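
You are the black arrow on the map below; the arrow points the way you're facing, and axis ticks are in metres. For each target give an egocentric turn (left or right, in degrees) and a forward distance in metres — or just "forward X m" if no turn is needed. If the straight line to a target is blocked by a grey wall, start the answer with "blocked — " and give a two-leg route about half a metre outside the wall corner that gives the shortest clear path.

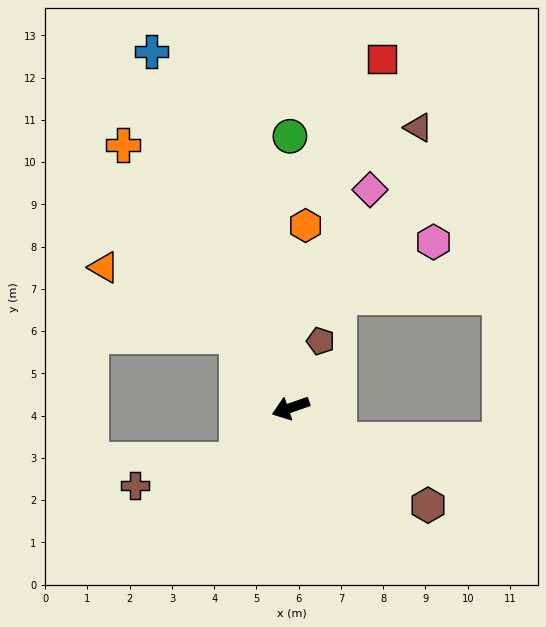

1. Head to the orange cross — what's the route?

turn right 77°, forward 7.4 m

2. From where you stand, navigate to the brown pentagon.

turn right 133°, forward 1.7 m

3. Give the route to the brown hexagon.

turn left 125°, forward 4.0 m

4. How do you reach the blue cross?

turn right 88°, forward 9.1 m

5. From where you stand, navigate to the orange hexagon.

turn right 114°, forward 4.3 m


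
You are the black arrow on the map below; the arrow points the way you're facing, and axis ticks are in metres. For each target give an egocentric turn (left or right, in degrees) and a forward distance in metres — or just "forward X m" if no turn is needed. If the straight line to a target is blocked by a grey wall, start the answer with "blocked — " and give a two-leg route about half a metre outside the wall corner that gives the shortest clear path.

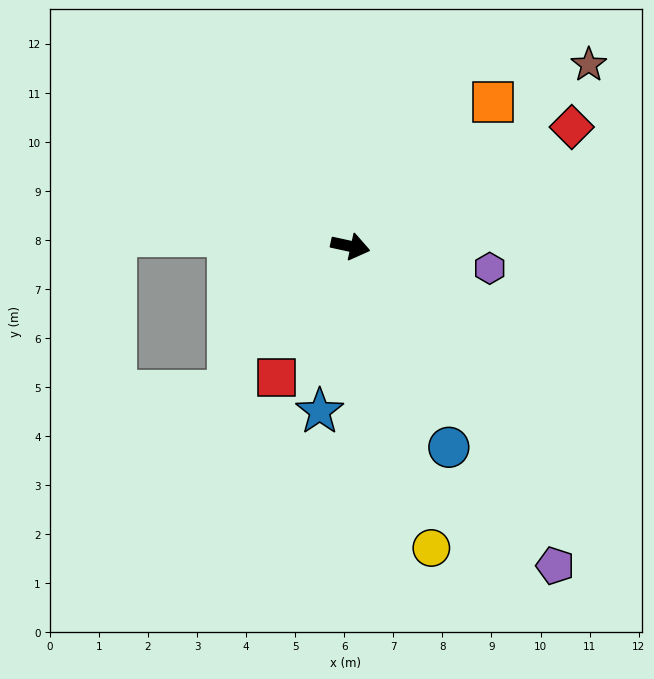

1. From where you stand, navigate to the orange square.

turn left 58°, forward 4.1 m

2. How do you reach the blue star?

turn right 88°, forward 3.4 m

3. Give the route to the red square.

turn right 107°, forward 3.1 m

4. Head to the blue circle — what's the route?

turn right 52°, forward 4.6 m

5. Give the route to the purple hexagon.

turn left 3°, forward 2.9 m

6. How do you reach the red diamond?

turn left 41°, forward 5.1 m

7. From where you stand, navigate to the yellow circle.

turn right 63°, forward 6.4 m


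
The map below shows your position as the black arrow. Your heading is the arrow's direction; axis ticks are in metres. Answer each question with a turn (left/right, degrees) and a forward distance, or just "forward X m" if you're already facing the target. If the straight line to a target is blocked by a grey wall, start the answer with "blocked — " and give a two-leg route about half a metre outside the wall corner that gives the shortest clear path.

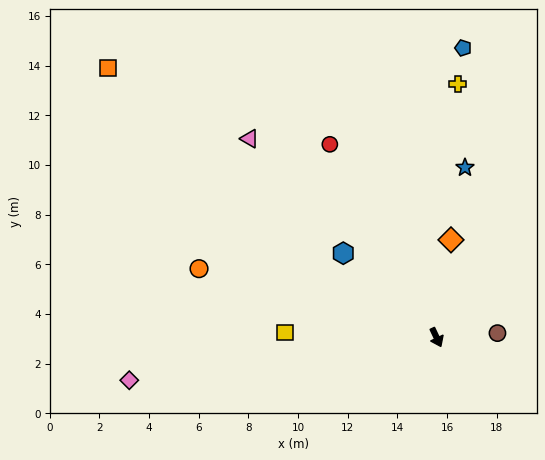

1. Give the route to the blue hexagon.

turn right 157°, forward 5.1 m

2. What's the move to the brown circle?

turn left 69°, forward 2.5 m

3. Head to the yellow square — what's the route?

turn right 117°, forward 6.1 m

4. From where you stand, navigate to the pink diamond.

turn right 107°, forward 12.5 m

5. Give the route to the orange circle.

turn right 131°, forward 10.0 m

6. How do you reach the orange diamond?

turn left 146°, forward 4.0 m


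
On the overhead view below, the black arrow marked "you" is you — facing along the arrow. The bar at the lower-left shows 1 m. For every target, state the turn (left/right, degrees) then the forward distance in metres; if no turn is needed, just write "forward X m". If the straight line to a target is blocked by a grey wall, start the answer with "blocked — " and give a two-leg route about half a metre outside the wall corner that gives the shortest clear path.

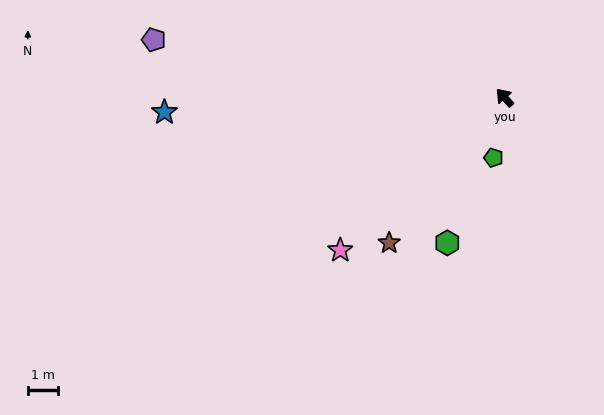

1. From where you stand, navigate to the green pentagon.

turn left 128°, forward 2.0 m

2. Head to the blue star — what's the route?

turn left 51°, forward 11.4 m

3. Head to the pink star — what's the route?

turn left 91°, forward 7.5 m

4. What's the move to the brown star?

turn left 100°, forward 6.2 m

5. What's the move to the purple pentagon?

turn left 39°, forward 11.9 m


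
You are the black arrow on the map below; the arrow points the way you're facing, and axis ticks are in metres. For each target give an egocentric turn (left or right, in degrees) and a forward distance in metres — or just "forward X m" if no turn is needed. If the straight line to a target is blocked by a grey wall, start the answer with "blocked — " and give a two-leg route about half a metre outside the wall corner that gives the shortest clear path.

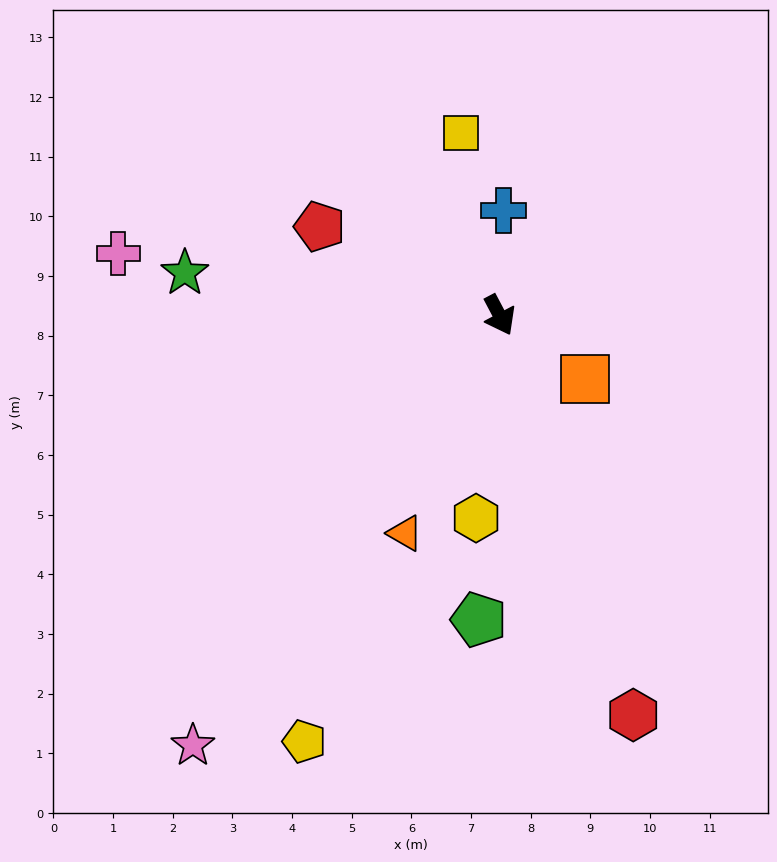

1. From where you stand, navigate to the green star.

turn right 125°, forward 5.3 m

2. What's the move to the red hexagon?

turn right 9°, forward 7.1 m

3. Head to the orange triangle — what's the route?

turn right 51°, forward 4.0 m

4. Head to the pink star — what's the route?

turn right 63°, forward 8.9 m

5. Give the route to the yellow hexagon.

turn right 34°, forward 3.4 m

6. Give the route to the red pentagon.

turn right 144°, forward 3.4 m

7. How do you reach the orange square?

turn left 26°, forward 1.8 m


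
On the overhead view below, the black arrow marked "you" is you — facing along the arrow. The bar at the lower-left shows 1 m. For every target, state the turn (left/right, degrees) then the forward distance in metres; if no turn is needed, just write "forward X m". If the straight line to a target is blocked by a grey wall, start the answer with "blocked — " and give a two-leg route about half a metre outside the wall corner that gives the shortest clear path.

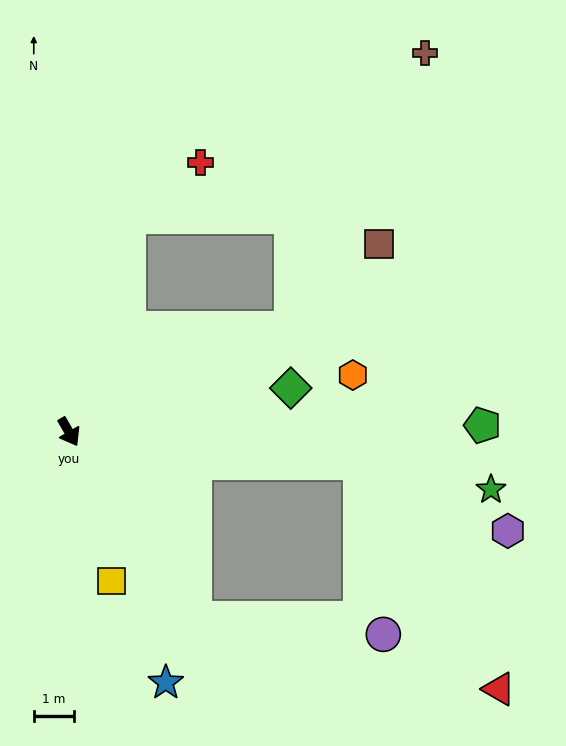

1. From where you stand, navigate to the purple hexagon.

blocked — turn left 54°, forward 7.3 m, then turn right 18°, forward 4.1 m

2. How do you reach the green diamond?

turn left 71°, forward 5.6 m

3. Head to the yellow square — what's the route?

turn right 14°, forward 3.9 m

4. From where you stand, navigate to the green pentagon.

turn left 61°, forward 10.3 m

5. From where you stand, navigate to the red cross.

blocked — turn left 134°, forward 5.6 m, then turn right 36°, forward 2.2 m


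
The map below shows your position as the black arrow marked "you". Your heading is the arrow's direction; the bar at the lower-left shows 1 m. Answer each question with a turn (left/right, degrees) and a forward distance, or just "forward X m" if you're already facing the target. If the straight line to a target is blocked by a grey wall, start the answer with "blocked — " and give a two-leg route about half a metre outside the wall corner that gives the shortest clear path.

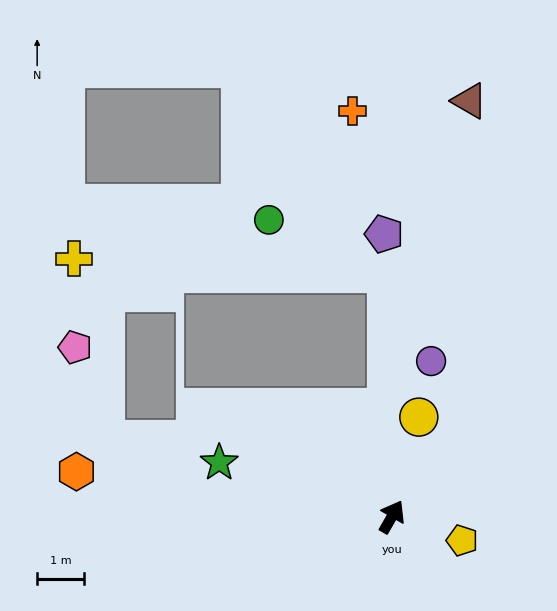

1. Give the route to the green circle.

blocked — turn left 31°, forward 5.2 m, then turn left 65°, forward 2.8 m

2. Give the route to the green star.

turn left 102°, forward 3.9 m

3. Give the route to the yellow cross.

blocked — turn left 31°, forward 5.2 m, then turn left 86°, forward 6.7 m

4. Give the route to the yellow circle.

turn left 15°, forward 2.2 m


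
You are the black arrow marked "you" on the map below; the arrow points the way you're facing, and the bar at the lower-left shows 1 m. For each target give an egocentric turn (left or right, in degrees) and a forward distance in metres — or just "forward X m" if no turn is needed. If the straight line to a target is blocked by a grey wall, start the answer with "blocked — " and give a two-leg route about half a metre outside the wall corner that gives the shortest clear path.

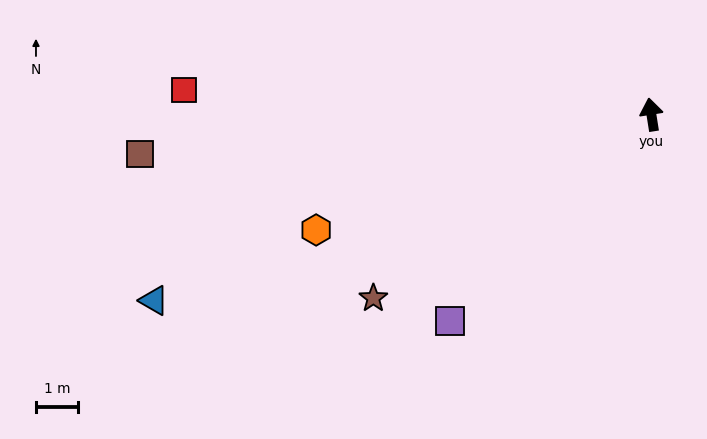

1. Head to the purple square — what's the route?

turn left 127°, forward 6.9 m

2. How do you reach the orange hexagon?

turn left 100°, forward 8.5 m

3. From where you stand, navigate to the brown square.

turn left 85°, forward 12.3 m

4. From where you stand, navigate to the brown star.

turn left 114°, forward 8.0 m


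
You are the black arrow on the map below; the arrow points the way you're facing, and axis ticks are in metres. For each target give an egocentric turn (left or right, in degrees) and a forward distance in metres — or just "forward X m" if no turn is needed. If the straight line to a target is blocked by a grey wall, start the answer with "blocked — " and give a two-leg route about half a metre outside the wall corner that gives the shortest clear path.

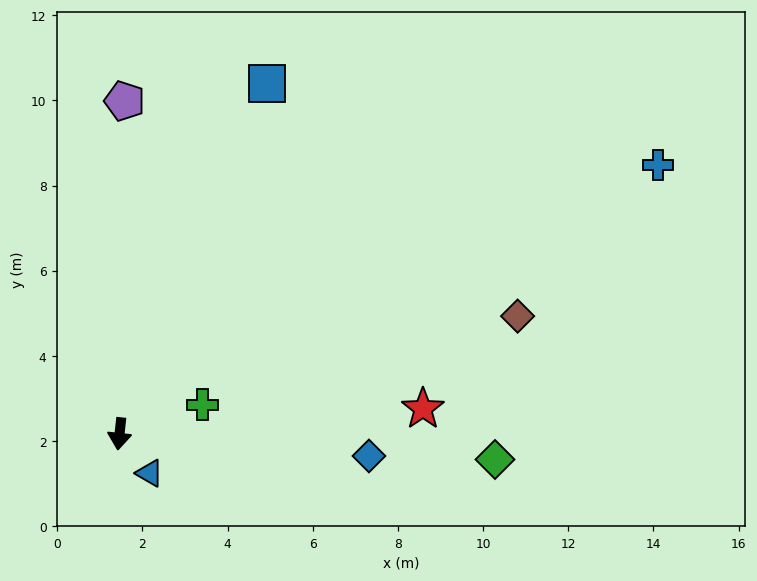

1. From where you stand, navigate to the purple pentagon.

turn right 175°, forward 7.8 m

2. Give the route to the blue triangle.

turn left 44°, forward 1.2 m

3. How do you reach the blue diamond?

turn left 91°, forward 5.9 m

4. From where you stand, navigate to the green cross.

turn left 116°, forward 2.1 m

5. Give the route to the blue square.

turn left 163°, forward 8.9 m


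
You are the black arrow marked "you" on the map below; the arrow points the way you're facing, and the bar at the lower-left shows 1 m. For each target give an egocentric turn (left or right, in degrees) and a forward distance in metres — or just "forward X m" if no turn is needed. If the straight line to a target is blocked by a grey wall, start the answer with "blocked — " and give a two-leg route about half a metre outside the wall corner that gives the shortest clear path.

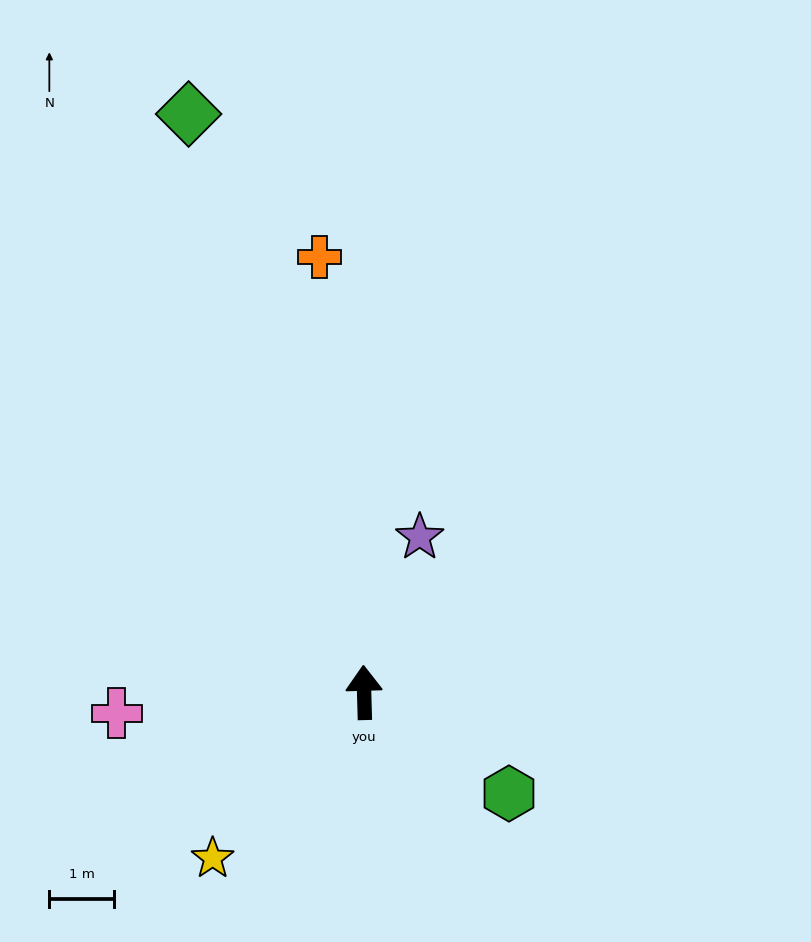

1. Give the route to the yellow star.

turn left 136°, forward 3.5 m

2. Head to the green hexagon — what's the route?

turn right 126°, forward 2.7 m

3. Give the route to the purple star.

turn right 21°, forward 2.6 m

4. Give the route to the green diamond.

turn left 15°, forward 9.4 m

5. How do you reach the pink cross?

turn left 93°, forward 3.9 m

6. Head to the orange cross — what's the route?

turn left 4°, forward 6.8 m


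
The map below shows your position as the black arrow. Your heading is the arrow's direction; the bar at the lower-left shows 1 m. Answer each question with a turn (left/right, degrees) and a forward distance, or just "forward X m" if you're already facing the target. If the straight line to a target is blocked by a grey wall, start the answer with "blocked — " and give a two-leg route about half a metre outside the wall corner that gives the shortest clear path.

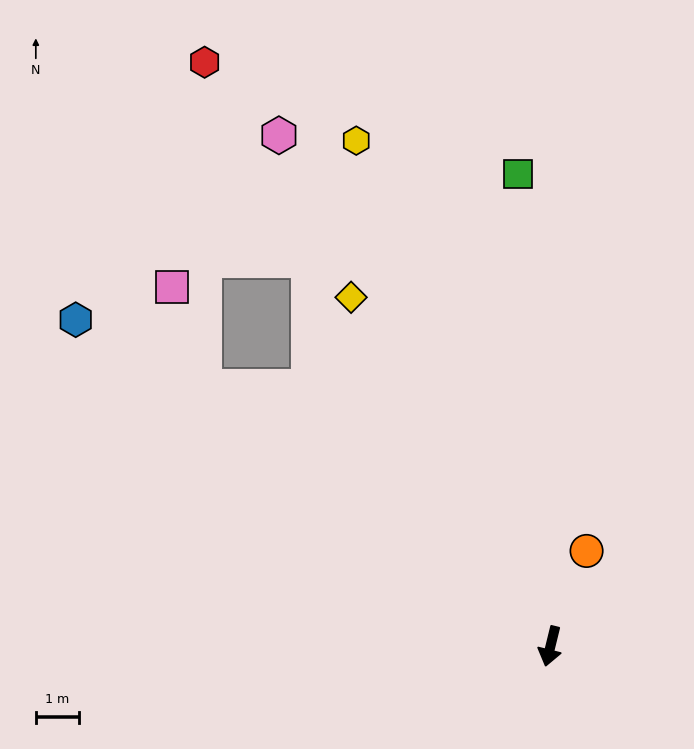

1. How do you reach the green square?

turn right 162°, forward 11.1 m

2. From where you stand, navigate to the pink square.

blocked — turn right 113°, forward 10.1 m, then turn right 36°, forward 2.5 m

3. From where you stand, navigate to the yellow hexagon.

turn right 145°, forward 12.7 m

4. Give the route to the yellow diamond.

turn right 136°, forward 9.4 m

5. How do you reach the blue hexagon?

turn right 111°, forward 13.5 m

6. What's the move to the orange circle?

turn left 173°, forward 2.4 m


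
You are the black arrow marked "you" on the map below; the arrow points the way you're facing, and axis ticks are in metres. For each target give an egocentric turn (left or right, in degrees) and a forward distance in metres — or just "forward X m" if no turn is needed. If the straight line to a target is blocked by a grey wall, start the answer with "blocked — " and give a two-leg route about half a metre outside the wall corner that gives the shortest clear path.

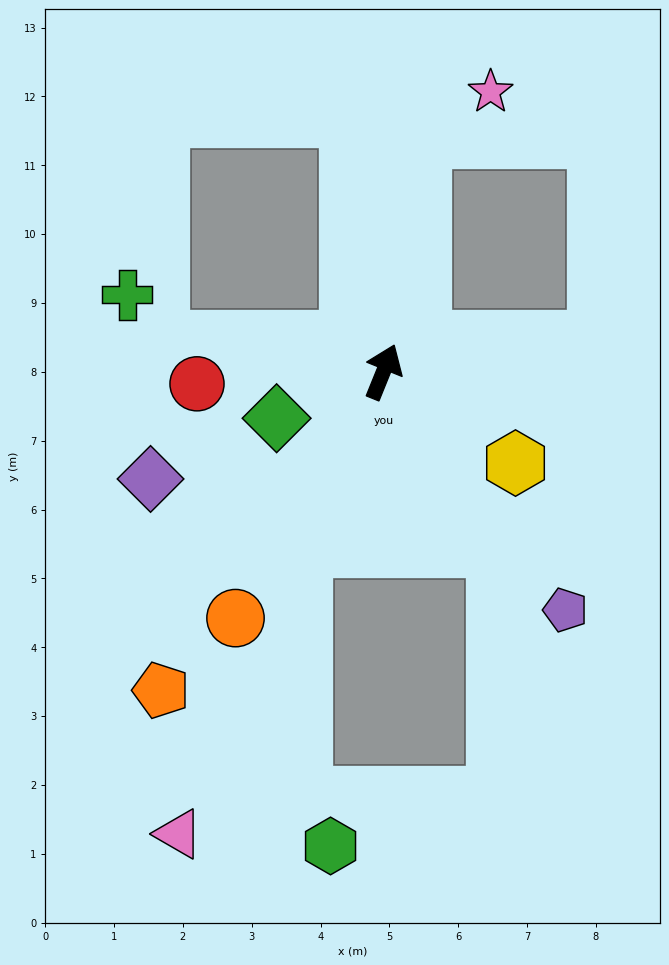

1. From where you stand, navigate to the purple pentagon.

turn right 121°, forward 4.4 m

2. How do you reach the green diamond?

turn left 136°, forward 1.7 m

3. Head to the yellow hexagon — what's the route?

turn right 103°, forward 2.3 m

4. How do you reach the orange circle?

turn left 171°, forward 4.2 m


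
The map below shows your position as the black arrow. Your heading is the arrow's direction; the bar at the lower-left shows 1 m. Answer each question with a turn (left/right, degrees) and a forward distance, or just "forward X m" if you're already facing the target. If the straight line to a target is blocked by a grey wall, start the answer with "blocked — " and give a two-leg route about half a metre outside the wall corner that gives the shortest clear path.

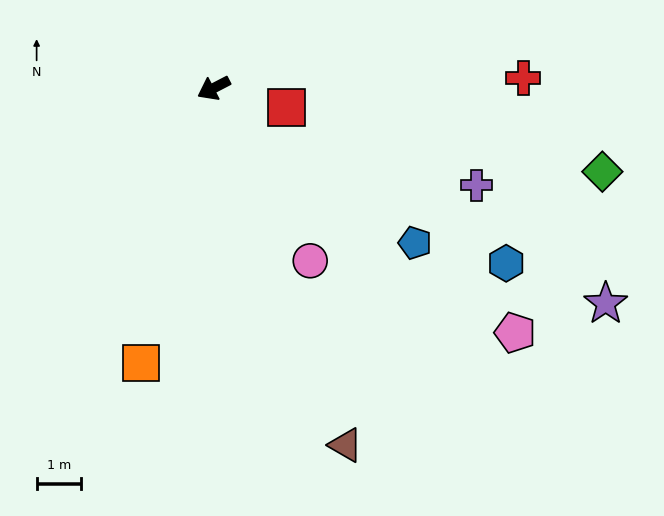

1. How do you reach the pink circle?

turn left 92°, forward 4.5 m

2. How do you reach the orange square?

turn left 48°, forward 6.4 m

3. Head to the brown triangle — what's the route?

turn left 83°, forward 8.6 m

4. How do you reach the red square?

turn left 137°, forward 1.7 m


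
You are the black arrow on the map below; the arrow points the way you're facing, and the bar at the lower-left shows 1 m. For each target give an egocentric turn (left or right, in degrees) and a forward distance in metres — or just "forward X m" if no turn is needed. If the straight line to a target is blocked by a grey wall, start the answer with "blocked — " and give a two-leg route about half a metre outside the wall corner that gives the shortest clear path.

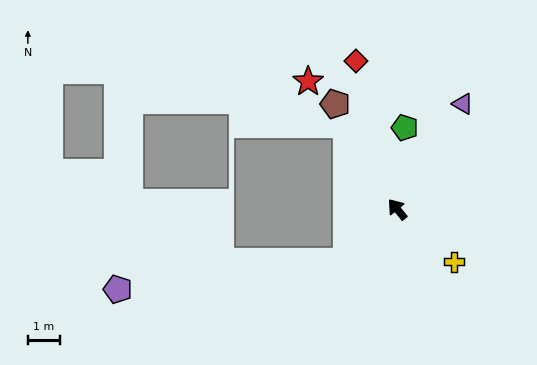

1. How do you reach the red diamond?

turn right 24°, forward 4.8 m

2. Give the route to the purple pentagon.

blocked — turn left 96°, forward 2.3 m, then turn right 38°, forward 7.2 m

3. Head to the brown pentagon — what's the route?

turn right 9°, forward 3.8 m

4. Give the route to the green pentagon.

turn right 45°, forward 2.6 m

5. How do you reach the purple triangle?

turn right 71°, forward 3.9 m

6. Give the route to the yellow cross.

turn right 172°, forward 2.4 m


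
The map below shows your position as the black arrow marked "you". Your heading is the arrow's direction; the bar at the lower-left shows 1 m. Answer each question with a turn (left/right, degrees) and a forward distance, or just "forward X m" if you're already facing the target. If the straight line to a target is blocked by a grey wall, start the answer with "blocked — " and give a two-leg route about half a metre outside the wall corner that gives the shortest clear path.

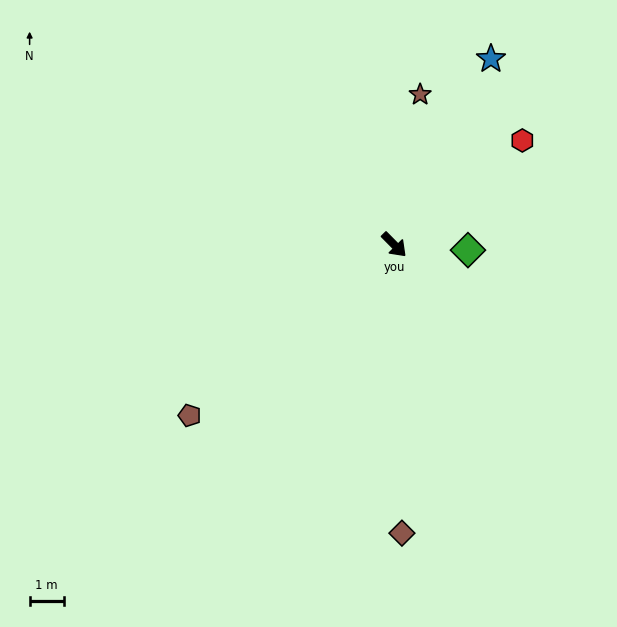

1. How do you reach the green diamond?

turn left 41°, forward 2.2 m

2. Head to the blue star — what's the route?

turn left 108°, forward 6.2 m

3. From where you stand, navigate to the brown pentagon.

turn right 95°, forward 7.8 m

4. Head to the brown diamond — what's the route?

turn right 43°, forward 8.5 m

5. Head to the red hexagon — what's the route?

turn left 84°, forward 4.9 m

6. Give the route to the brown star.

turn left 126°, forward 4.5 m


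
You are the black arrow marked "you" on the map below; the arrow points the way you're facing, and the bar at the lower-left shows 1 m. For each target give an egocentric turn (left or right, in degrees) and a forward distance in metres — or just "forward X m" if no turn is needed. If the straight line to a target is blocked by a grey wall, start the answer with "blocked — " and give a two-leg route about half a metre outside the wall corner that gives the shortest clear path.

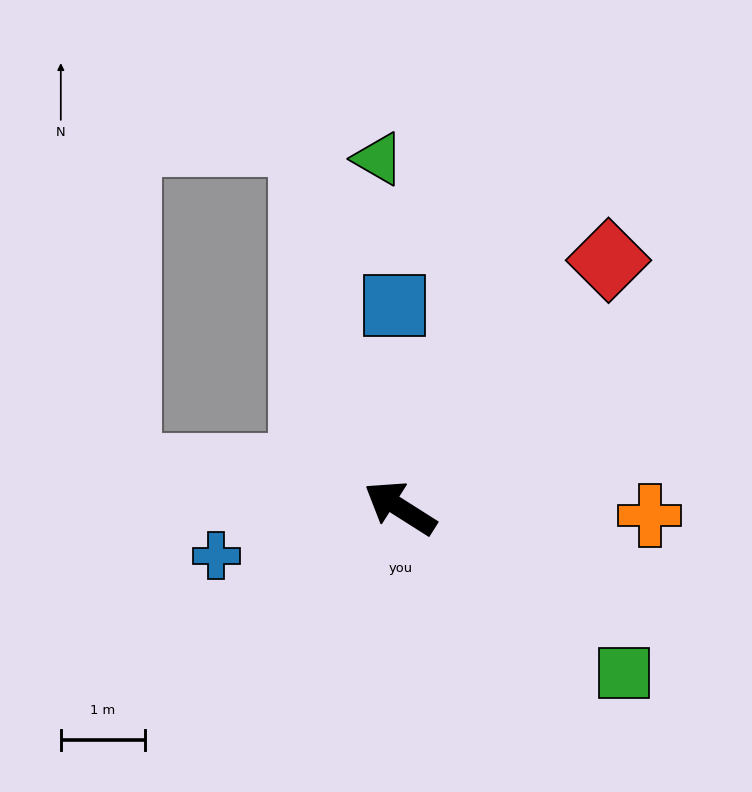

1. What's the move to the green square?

turn left 176°, forward 3.3 m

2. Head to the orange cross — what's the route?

turn right 149°, forward 3.0 m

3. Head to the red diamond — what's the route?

turn right 98°, forward 3.9 m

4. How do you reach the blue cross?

turn left 47°, forward 2.3 m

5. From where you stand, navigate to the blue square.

turn right 56°, forward 2.4 m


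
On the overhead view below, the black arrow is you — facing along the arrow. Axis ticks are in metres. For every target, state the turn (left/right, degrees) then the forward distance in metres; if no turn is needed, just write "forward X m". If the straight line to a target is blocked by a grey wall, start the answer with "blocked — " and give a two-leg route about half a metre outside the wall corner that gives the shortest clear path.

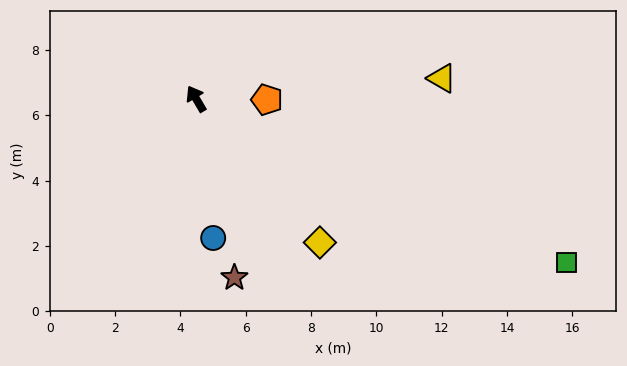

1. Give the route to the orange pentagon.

turn right 121°, forward 2.2 m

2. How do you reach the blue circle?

turn left 156°, forward 4.3 m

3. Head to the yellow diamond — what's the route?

turn right 170°, forward 5.8 m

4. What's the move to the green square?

turn right 144°, forward 12.4 m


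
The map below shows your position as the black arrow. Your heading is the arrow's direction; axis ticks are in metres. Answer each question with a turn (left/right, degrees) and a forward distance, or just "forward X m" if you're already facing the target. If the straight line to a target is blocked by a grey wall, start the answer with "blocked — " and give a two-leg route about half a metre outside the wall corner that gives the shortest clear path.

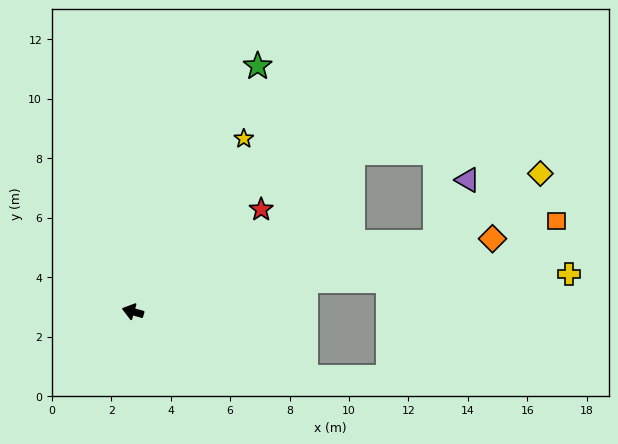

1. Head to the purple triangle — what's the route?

blocked — turn right 151°, forward 10.5 m, then turn left 50°, forward 2.3 m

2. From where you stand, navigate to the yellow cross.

blocked — turn right 154°, forward 5.9 m, then turn right 9°, forward 8.9 m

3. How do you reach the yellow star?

turn right 107°, forward 6.9 m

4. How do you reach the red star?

turn right 126°, forward 5.5 m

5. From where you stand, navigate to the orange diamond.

turn right 153°, forward 12.3 m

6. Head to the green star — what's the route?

turn right 101°, forward 9.3 m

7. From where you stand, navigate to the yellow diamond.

blocked — turn right 151°, forward 10.5 m, then turn left 20°, forward 4.2 m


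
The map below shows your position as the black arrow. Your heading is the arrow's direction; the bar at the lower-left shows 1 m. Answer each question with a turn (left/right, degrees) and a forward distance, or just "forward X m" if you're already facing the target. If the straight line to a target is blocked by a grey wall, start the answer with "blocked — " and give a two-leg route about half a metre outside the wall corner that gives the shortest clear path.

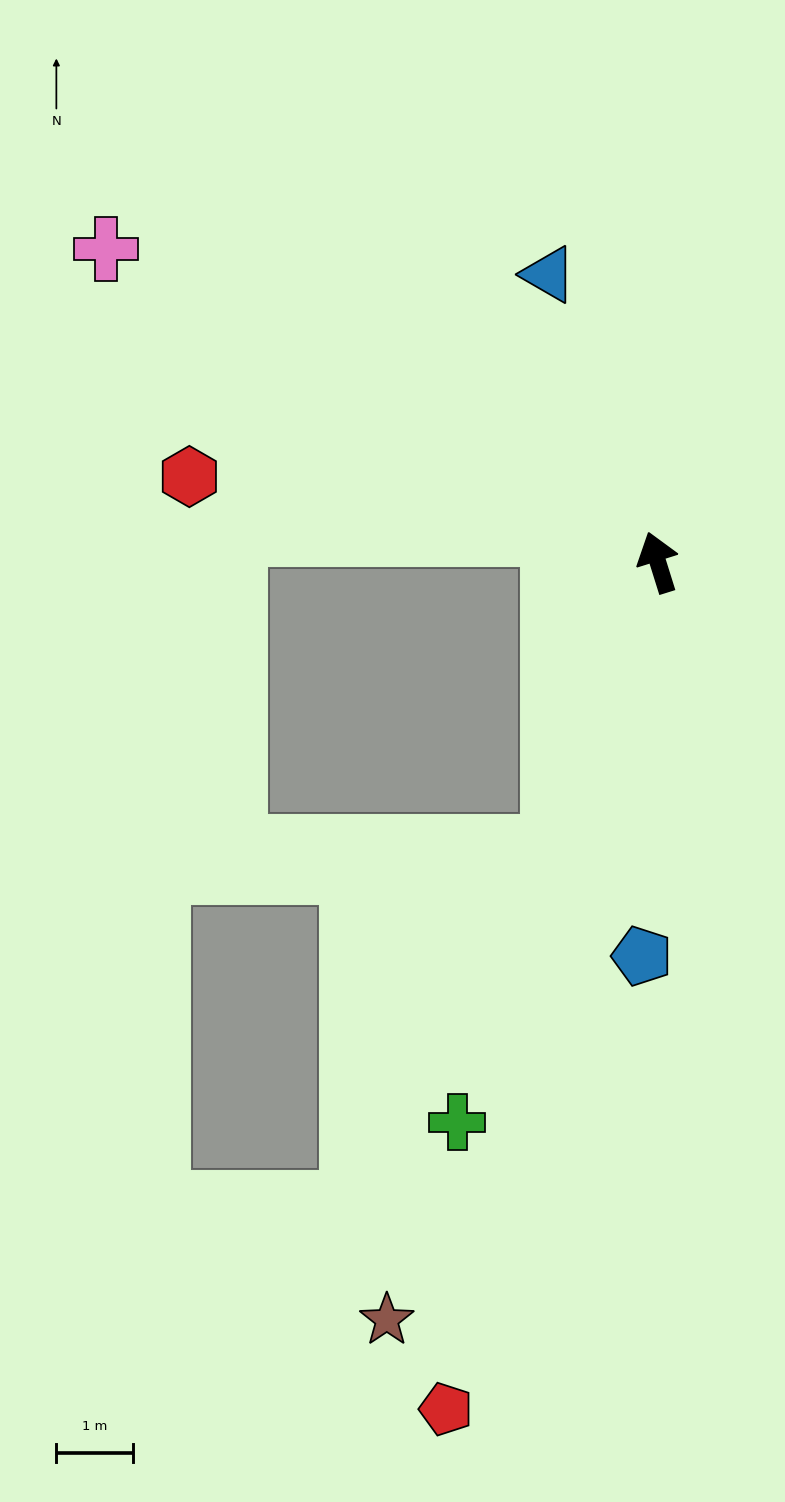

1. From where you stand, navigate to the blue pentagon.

turn left 160°, forward 5.2 m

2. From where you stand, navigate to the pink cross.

turn left 43°, forward 8.3 m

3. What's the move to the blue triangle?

turn left 3°, forward 4.0 m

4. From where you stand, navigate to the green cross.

turn left 143°, forward 7.8 m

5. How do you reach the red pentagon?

turn left 149°, forward 11.4 m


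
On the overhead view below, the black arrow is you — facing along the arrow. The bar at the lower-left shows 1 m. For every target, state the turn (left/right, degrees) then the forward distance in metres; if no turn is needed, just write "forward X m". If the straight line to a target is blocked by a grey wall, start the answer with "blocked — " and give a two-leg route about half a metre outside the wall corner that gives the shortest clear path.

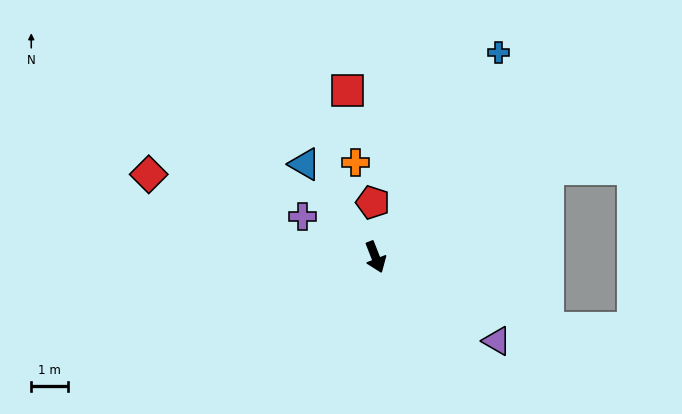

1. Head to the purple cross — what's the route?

turn right 140°, forward 2.3 m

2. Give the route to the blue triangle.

turn right 164°, forward 3.2 m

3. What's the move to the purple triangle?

turn left 34°, forward 4.1 m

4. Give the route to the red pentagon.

turn left 161°, forward 1.5 m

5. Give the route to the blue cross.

turn left 128°, forward 6.6 m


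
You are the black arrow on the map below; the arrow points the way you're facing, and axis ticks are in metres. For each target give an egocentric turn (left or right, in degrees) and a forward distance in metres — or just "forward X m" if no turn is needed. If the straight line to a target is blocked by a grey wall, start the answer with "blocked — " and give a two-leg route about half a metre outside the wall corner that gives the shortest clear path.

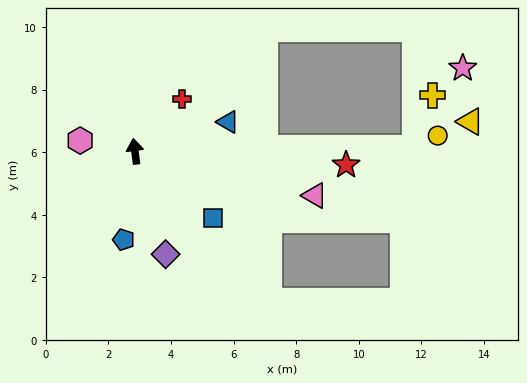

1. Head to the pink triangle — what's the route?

turn right 111°, forward 5.9 m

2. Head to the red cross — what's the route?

turn right 50°, forward 2.3 m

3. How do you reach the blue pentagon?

turn left 165°, forward 2.8 m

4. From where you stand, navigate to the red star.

turn right 101°, forward 6.8 m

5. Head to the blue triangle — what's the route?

turn right 80°, forward 3.1 m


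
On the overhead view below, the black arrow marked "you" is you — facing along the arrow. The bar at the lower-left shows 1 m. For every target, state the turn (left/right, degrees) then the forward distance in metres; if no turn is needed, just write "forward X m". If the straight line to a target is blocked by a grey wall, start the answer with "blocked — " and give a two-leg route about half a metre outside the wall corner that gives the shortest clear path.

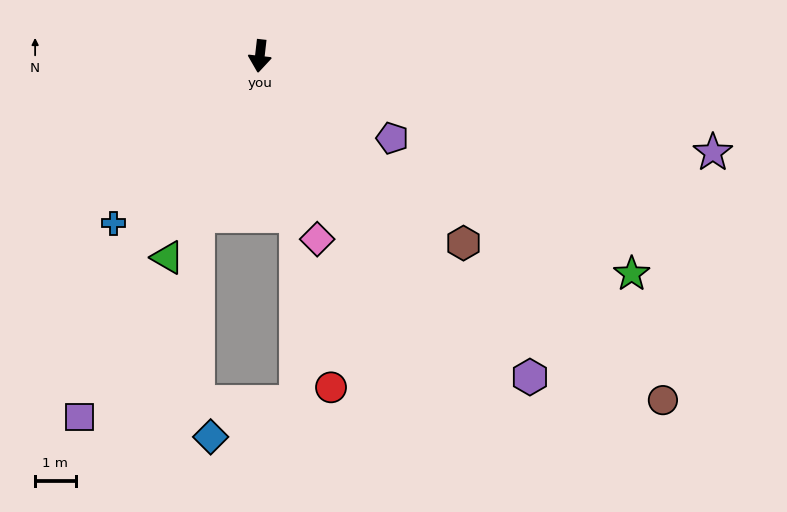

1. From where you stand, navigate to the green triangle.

turn right 18°, forward 5.5 m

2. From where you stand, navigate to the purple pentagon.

turn left 65°, forward 3.8 m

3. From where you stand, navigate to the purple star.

turn left 84°, forward 11.4 m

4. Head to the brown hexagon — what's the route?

turn left 54°, forward 6.8 m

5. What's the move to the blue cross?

turn right 35°, forward 5.5 m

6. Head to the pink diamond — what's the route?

turn left 24°, forward 4.7 m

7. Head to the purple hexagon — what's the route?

turn left 47°, forward 10.3 m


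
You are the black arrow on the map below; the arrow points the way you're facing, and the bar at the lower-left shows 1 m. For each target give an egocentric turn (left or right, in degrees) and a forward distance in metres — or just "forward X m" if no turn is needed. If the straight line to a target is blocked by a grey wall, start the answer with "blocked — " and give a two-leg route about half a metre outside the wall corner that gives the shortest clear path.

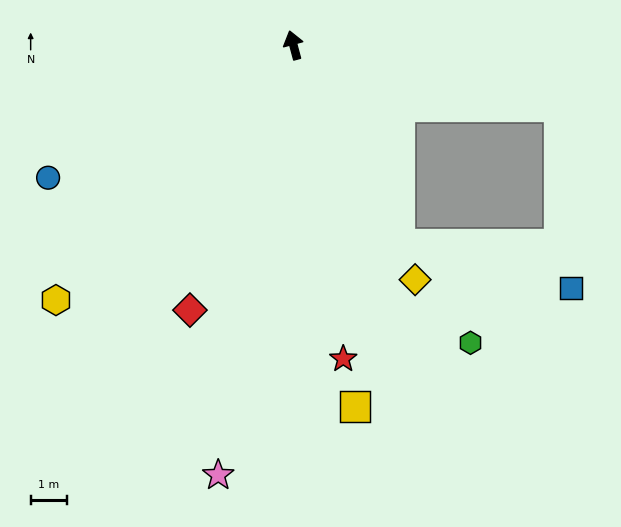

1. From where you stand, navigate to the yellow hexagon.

turn left 122°, forward 9.6 m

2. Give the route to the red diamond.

turn left 144°, forward 7.8 m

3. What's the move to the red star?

turn left 174°, forward 8.7 m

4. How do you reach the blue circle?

turn left 103°, forward 7.7 m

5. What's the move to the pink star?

turn left 155°, forward 12.0 m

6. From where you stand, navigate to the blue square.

blocked — turn right 167°, forward 6.2 m, then turn left 48°, forward 4.9 m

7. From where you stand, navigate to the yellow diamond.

turn right 168°, forward 7.3 m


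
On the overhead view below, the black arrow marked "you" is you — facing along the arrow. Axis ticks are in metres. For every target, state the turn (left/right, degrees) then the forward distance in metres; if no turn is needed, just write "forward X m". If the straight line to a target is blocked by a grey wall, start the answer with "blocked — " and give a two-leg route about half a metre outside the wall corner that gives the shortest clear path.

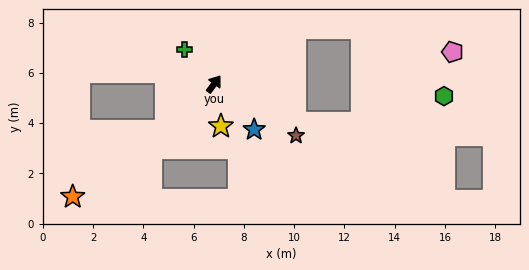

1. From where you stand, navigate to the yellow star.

turn right 135°, forward 1.7 m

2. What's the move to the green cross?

turn left 77°, forward 1.8 m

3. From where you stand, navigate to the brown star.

turn right 86°, forward 3.9 m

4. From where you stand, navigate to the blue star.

turn right 102°, forward 2.4 m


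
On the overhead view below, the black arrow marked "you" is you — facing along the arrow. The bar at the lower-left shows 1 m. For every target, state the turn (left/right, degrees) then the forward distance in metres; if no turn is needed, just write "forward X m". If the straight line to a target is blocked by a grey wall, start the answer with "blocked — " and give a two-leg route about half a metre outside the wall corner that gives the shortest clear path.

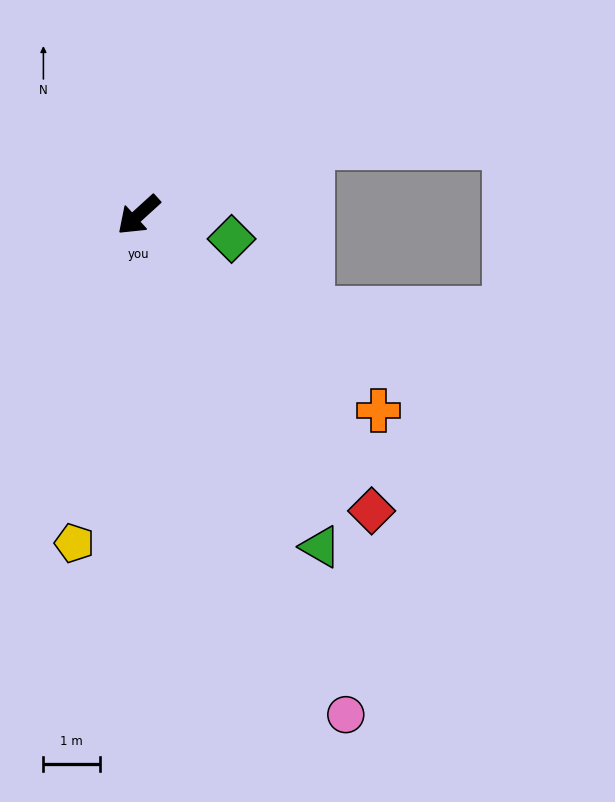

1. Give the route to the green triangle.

turn left 76°, forward 6.7 m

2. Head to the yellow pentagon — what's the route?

turn left 37°, forward 5.9 m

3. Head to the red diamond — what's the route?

turn left 86°, forward 6.7 m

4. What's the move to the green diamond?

turn left 123°, forward 1.7 m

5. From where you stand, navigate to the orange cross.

turn left 99°, forward 5.5 m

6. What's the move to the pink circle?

turn left 70°, forward 9.6 m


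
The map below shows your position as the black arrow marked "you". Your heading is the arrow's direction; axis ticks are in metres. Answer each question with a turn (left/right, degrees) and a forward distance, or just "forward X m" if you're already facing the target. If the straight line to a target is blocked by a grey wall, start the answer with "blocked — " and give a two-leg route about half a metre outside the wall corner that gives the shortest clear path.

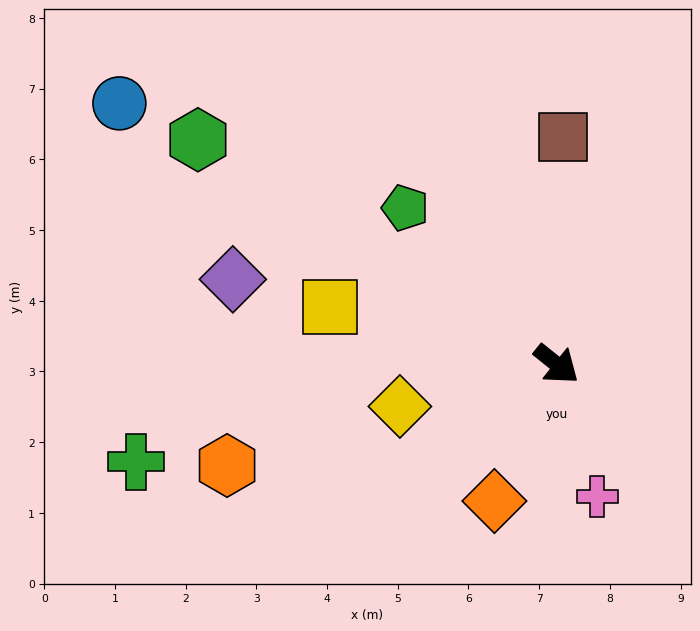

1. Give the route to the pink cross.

turn right 34°, forward 2.0 m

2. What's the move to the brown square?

turn left 127°, forward 3.2 m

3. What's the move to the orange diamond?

turn right 76°, forward 2.1 m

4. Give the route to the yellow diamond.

turn right 126°, forward 2.3 m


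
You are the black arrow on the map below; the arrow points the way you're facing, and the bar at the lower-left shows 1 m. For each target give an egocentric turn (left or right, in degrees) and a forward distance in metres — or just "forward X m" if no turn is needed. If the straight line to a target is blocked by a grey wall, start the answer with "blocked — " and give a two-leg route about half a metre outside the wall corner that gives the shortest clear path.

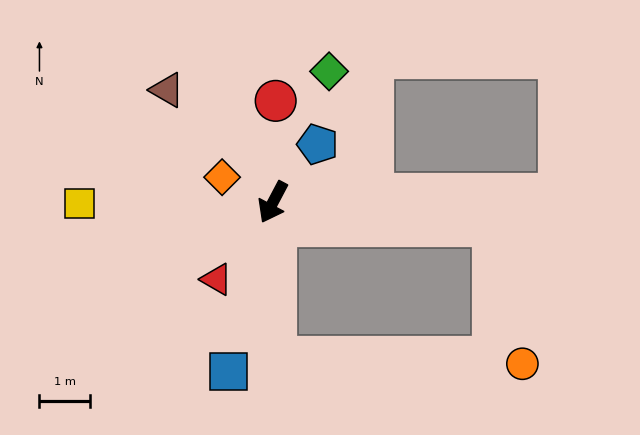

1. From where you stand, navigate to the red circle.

turn right 154°, forward 2.0 m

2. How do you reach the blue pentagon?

turn left 170°, forward 1.4 m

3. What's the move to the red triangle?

turn right 8°, forward 1.9 m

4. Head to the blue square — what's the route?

turn left 13°, forward 3.5 m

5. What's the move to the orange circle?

blocked — turn left 112°, forward 4.4 m, then turn right 72°, forward 2.8 m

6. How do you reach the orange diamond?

turn right 88°, forward 1.1 m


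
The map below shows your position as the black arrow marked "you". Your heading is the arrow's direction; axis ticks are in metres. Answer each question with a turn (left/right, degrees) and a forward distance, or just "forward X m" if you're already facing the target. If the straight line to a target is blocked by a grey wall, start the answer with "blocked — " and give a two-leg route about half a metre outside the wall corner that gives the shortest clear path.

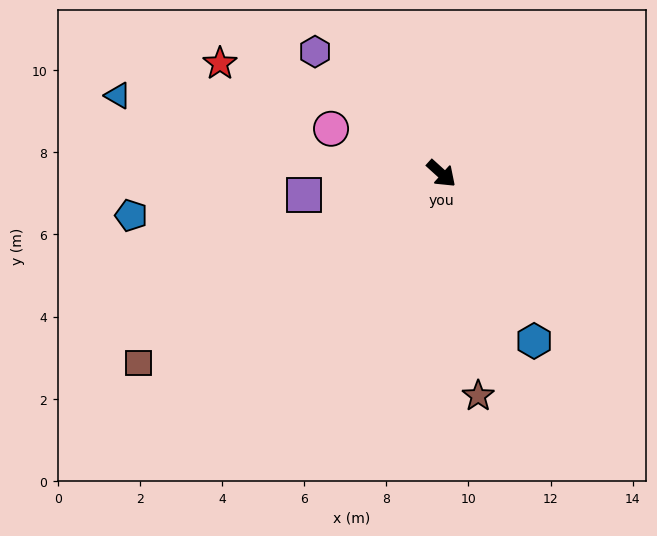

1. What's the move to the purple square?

turn right 129°, forward 3.4 m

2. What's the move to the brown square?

turn right 106°, forward 8.7 m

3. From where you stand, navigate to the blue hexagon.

turn right 19°, forward 4.7 m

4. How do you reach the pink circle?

turn right 160°, forward 2.9 m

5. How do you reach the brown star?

turn right 38°, forward 5.5 m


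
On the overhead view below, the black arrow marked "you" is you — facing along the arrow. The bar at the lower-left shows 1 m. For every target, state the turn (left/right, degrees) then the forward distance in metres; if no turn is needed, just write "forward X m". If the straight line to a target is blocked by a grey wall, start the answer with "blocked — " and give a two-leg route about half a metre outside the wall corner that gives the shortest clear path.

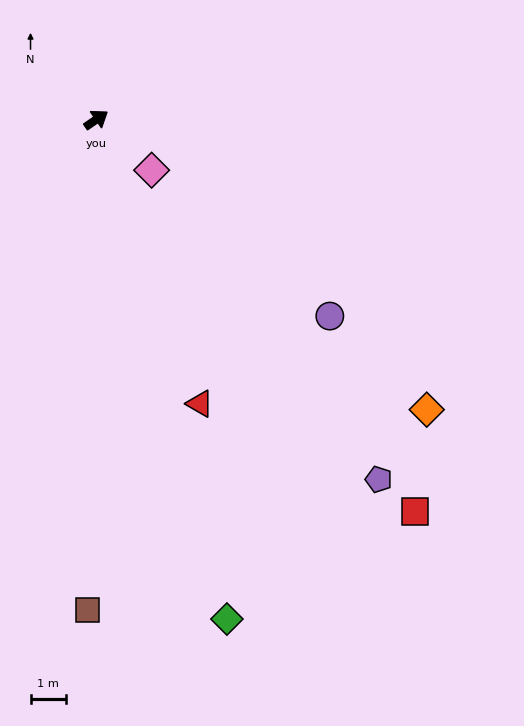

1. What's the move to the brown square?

turn right 126°, forward 13.8 m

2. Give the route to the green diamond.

turn right 110°, forward 14.5 m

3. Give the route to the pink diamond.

turn right 77°, forward 2.1 m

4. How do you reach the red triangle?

turn right 105°, forward 8.5 m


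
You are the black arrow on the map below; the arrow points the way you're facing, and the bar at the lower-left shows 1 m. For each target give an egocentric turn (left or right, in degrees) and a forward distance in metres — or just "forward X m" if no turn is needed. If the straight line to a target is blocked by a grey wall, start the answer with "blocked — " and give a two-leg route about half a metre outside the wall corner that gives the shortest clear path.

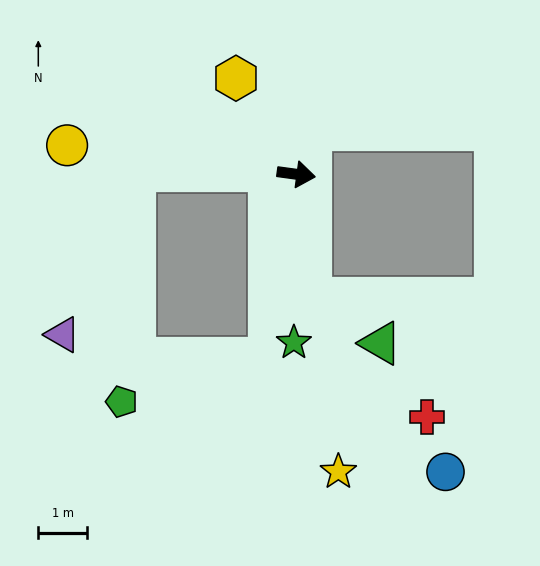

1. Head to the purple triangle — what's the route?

blocked — turn right 173°, forward 3.3 m, then turn left 67°, forward 3.7 m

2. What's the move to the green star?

turn right 83°, forward 3.5 m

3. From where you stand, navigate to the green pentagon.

blocked — turn right 173°, forward 3.3 m, then turn left 87°, forward 4.8 m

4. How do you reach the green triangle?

blocked — turn right 75°, forward 2.6 m, then turn left 50°, forward 1.7 m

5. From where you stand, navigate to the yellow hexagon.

turn left 130°, forward 2.3 m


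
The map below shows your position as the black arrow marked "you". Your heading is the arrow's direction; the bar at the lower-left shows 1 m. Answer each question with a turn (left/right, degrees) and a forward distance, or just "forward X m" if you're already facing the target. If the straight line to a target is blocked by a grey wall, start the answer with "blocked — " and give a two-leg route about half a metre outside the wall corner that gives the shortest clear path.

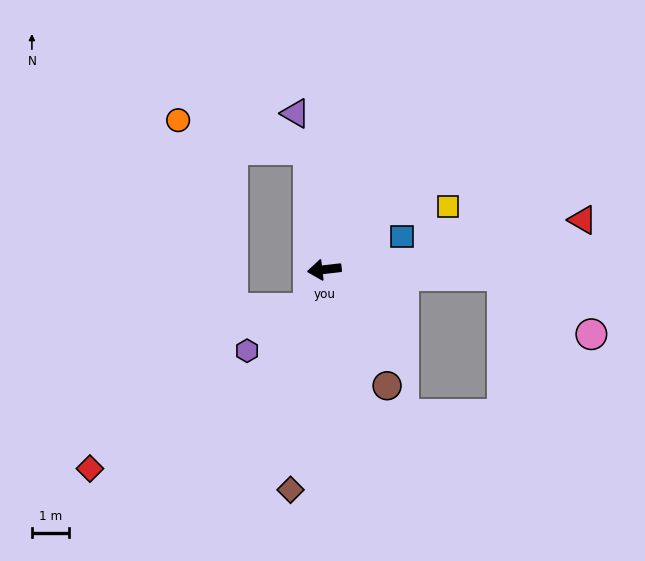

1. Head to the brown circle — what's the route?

turn left 112°, forward 3.6 m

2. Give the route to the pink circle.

blocked — turn left 171°, forward 4.8 m, then turn right 31°, forward 2.9 m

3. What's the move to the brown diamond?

turn left 75°, forward 6.0 m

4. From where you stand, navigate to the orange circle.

blocked — turn right 89°, forward 3.3 m, then turn left 70°, forward 3.6 m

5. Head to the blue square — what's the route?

turn right 164°, forward 2.3 m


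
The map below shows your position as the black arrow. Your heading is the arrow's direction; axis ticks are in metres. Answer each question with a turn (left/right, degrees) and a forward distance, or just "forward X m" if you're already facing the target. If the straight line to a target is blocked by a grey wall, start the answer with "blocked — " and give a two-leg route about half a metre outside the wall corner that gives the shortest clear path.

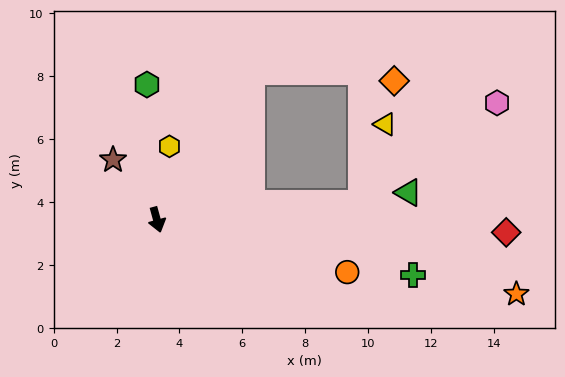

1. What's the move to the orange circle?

turn left 59°, forward 6.3 m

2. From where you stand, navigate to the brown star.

turn right 159°, forward 2.4 m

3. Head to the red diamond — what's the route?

turn left 73°, forward 11.1 m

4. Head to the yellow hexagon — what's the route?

turn left 155°, forward 2.4 m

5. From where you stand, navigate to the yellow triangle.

blocked — turn left 79°, forward 6.5 m, then turn left 69°, forward 2.6 m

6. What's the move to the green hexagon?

turn left 169°, forward 4.3 m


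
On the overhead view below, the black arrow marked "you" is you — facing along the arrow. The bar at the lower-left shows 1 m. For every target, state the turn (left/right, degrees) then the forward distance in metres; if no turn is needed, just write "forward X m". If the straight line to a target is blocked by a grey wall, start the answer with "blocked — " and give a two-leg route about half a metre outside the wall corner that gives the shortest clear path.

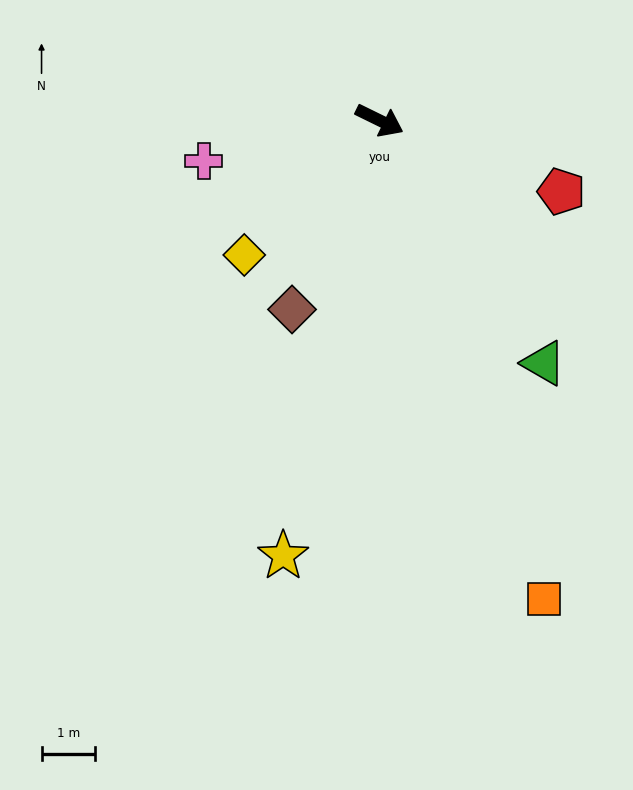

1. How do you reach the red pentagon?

turn left 5°, forward 3.7 m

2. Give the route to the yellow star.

turn right 76°, forward 8.4 m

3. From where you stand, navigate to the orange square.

turn right 45°, forward 9.5 m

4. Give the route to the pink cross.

turn right 141°, forward 3.4 m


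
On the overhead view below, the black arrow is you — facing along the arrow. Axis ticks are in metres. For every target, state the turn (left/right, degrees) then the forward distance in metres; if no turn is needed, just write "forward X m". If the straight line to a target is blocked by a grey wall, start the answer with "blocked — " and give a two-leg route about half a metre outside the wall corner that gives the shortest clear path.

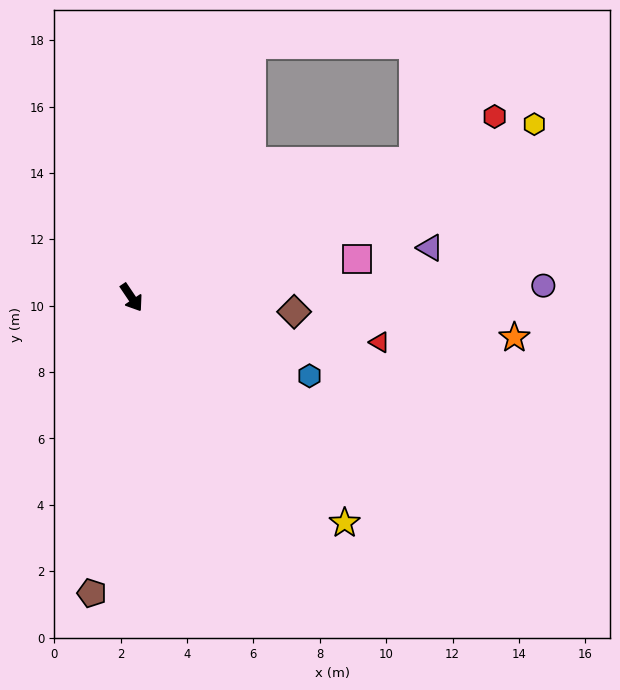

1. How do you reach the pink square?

turn left 66°, forward 6.9 m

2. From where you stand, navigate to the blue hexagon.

turn left 32°, forward 5.9 m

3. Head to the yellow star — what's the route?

turn left 9°, forward 9.3 m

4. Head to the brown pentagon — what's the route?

turn right 42°, forward 9.0 m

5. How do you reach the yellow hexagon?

turn left 79°, forward 13.2 m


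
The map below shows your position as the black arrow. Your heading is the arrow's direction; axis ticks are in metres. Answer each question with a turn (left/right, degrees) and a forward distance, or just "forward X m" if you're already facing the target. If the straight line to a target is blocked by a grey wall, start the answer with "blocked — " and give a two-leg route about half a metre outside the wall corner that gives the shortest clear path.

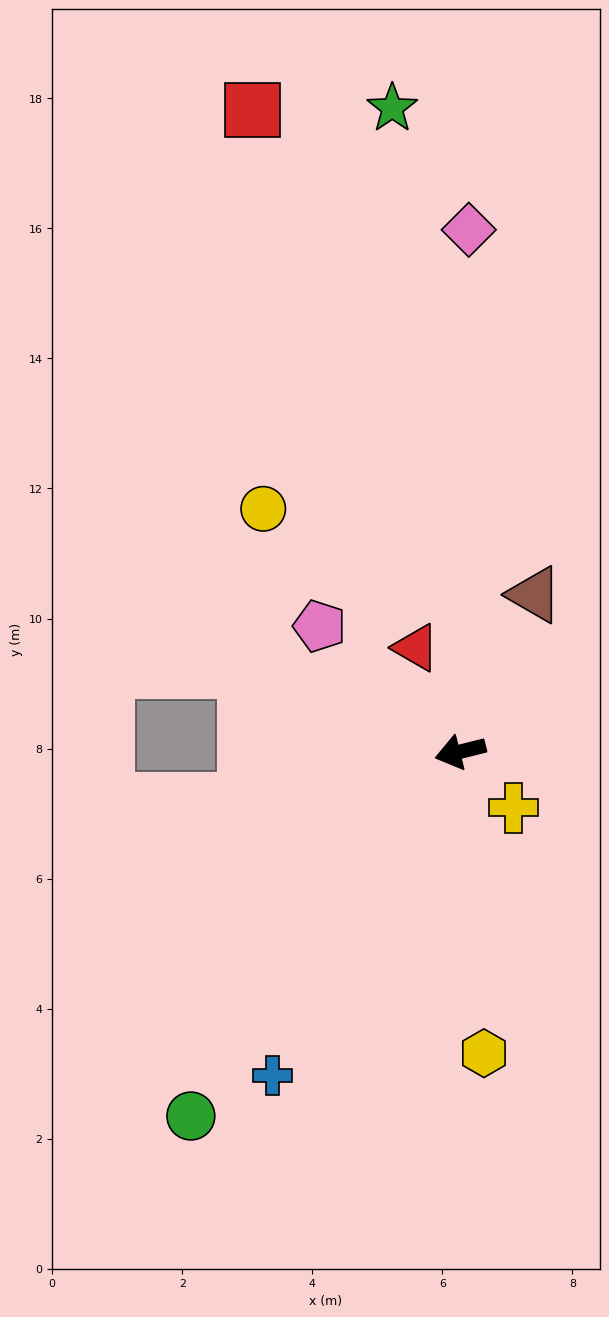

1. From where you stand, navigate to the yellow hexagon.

turn left 80°, forward 4.7 m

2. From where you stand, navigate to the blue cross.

turn left 46°, forward 5.8 m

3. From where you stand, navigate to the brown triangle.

turn right 129°, forward 2.7 m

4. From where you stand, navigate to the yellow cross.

turn left 119°, forward 1.2 m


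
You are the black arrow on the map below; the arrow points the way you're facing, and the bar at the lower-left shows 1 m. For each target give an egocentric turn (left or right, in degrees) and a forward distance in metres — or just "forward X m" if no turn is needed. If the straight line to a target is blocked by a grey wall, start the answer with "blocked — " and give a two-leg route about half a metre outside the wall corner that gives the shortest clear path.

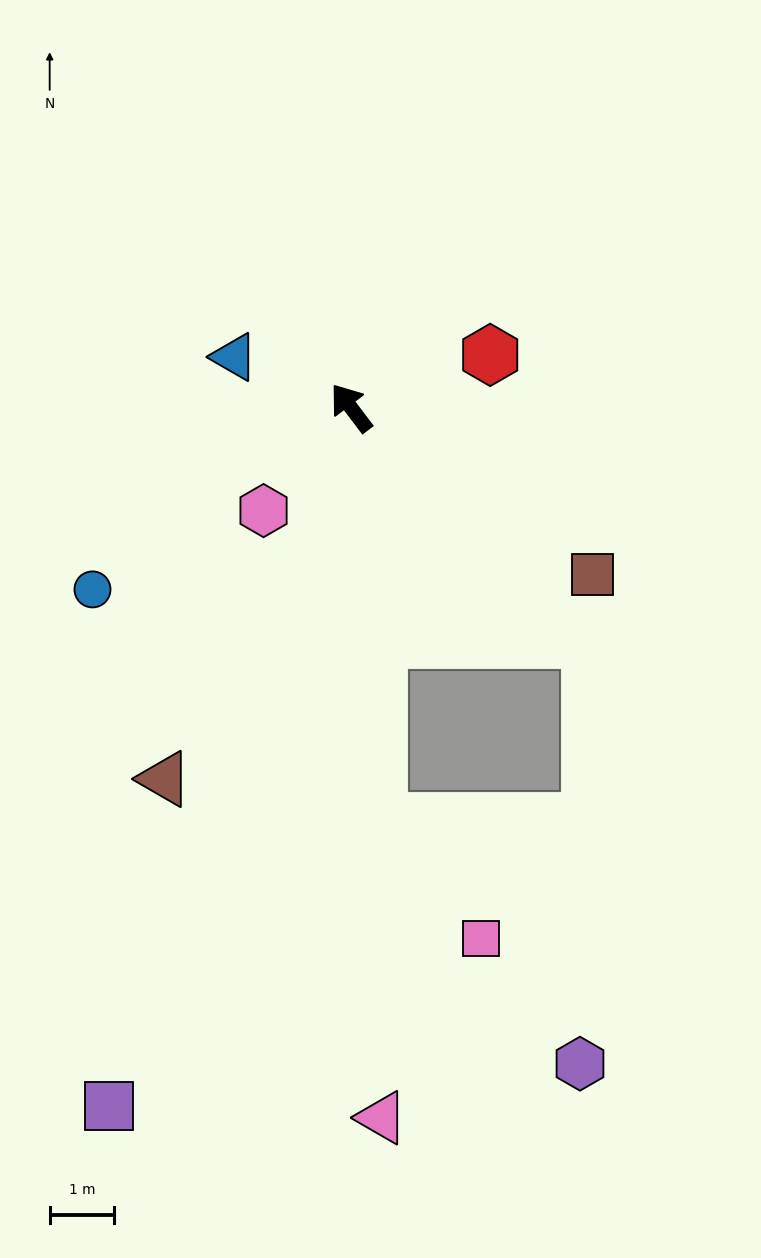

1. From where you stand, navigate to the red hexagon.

turn right 106°, forward 2.3 m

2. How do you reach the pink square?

blocked — turn left 147°, forward 6.4 m, then turn left 36°, forward 2.4 m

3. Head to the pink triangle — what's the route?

turn left 145°, forward 11.0 m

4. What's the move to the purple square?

turn left 124°, forward 11.5 m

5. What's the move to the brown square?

turn right 162°, forward 4.6 m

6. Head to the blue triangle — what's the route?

turn left 29°, forward 2.0 m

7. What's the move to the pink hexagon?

turn left 102°, forward 2.1 m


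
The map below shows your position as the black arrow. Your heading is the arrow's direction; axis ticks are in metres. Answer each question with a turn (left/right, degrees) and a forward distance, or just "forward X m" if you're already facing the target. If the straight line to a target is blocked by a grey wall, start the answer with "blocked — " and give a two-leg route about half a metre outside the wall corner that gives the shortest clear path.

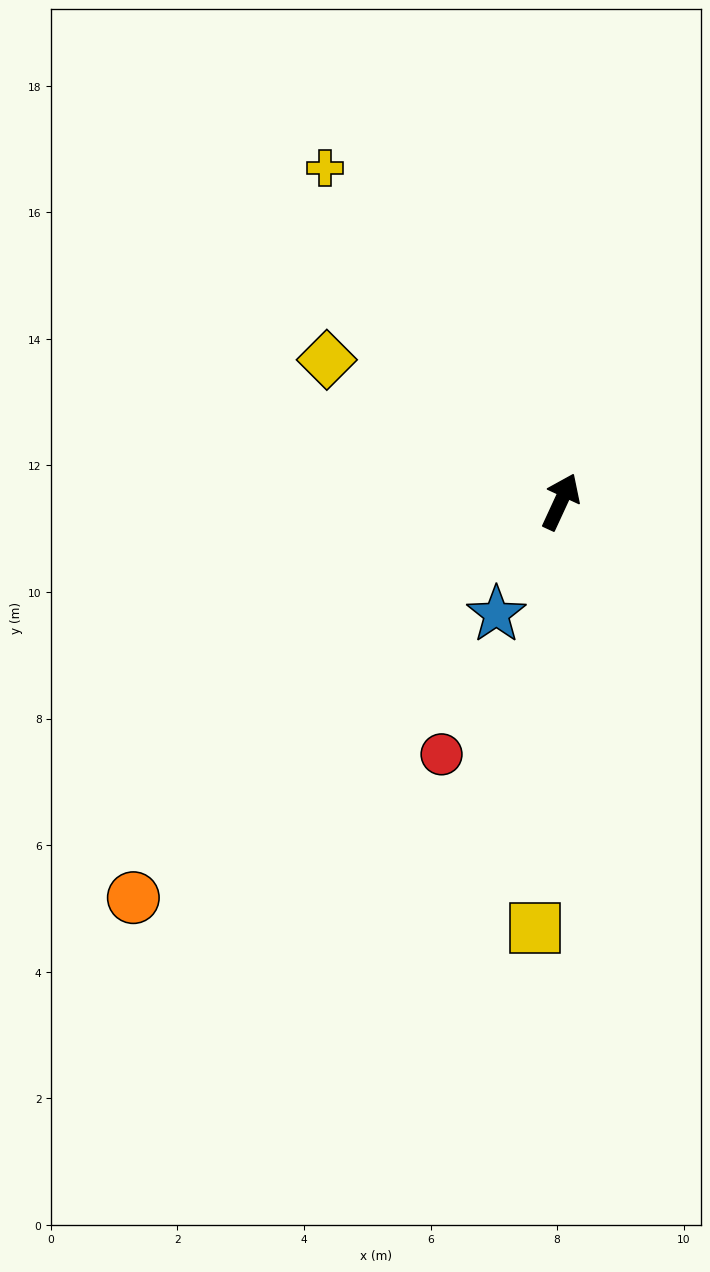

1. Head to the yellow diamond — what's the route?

turn left 84°, forward 4.3 m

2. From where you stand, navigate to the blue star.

turn left 175°, forward 2.1 m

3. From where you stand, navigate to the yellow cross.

turn left 60°, forward 6.5 m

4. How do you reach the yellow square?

turn right 159°, forward 6.7 m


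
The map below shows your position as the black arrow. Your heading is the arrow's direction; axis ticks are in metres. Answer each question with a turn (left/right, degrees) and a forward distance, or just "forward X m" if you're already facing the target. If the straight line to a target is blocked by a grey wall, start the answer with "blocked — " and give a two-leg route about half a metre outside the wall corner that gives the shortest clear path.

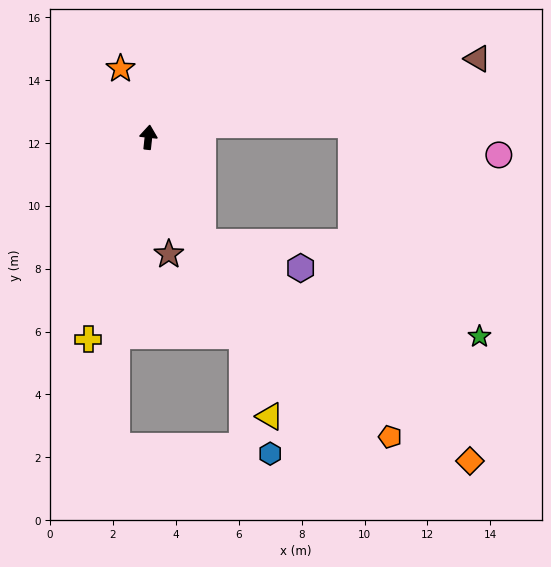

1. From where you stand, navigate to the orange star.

turn left 28°, forward 2.4 m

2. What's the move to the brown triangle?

turn right 70°, forward 10.8 m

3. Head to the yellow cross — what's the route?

turn left 170°, forward 6.7 m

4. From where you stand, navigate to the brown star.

turn right 164°, forward 3.8 m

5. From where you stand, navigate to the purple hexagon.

blocked — turn right 147°, forward 3.7 m, then turn left 48°, forward 3.2 m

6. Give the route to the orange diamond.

blocked — turn right 147°, forward 3.7 m, then turn left 24°, forward 11.0 m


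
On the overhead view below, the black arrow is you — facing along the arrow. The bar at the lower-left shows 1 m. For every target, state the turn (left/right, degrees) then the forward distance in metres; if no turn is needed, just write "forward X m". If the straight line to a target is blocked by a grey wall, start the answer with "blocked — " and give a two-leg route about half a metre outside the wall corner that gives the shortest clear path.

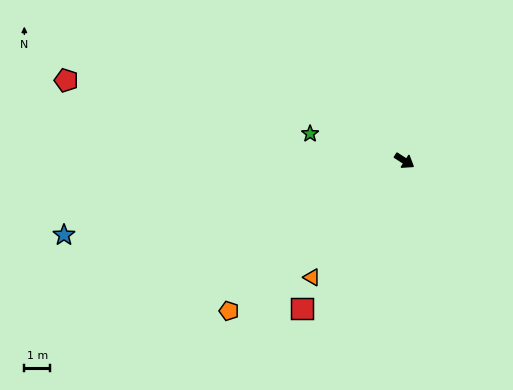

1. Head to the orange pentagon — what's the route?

turn right 107°, forward 8.9 m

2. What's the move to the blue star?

turn right 135°, forward 13.5 m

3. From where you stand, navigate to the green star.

turn right 163°, forward 3.8 m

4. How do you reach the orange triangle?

turn right 96°, forward 5.8 m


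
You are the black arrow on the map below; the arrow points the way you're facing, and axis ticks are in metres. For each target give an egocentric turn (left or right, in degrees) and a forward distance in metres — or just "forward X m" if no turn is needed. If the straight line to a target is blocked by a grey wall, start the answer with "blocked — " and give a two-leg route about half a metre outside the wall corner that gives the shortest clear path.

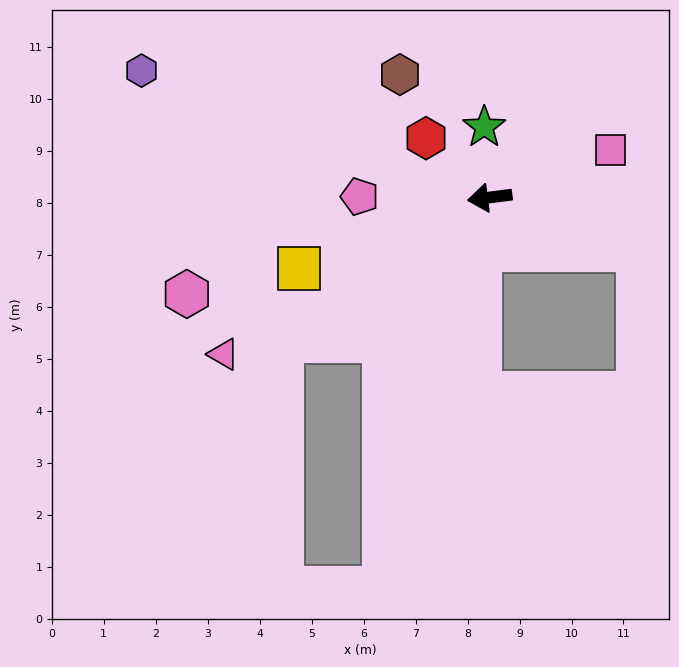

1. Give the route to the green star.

turn right 93°, forward 1.4 m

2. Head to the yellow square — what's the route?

turn left 13°, forward 3.9 m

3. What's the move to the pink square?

turn right 166°, forward 2.5 m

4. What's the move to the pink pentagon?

turn right 8°, forward 2.5 m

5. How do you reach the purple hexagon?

turn right 27°, forward 7.1 m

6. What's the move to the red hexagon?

turn right 50°, forward 1.7 m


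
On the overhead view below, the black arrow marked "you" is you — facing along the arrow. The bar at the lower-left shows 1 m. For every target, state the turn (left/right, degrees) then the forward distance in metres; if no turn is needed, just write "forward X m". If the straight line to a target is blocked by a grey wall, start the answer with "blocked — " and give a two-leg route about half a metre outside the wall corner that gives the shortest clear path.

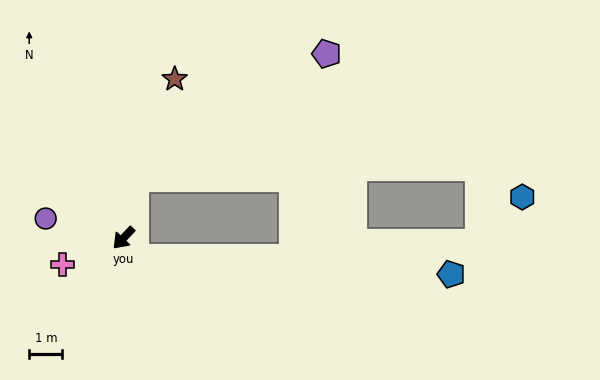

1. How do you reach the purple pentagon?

blocked — turn right 147°, forward 1.8 m, then turn right 47°, forward 6.9 m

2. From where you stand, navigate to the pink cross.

turn right 23°, forward 2.0 m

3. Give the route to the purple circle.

turn right 61°, forward 2.4 m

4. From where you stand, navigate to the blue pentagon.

blocked — turn left 72°, forward 0.7 m, then turn left 59°, forward 9.5 m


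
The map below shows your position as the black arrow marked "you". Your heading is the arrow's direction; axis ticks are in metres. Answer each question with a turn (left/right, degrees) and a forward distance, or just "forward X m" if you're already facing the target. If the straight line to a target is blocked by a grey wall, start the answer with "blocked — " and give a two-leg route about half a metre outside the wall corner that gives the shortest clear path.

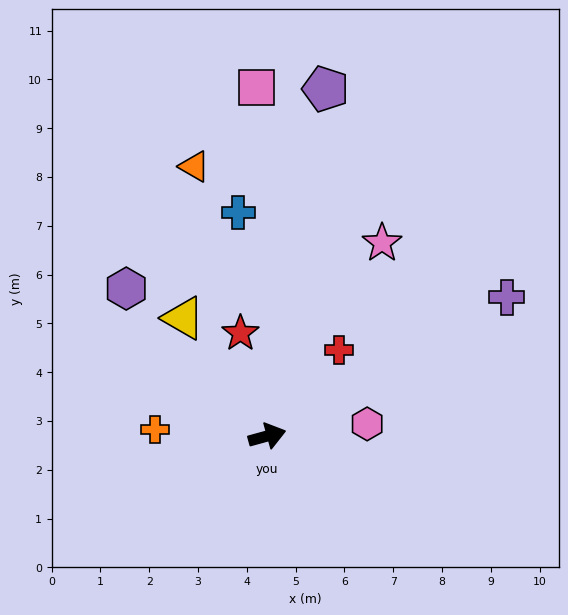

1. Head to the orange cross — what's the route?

turn left 161°, forward 2.3 m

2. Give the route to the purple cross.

turn left 15°, forward 5.7 m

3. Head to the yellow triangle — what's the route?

turn left 110°, forward 3.0 m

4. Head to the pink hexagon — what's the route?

turn right 9°, forward 2.1 m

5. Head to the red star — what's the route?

turn left 89°, forward 2.2 m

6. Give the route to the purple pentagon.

turn left 65°, forward 7.2 m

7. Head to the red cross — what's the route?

turn left 35°, forward 2.3 m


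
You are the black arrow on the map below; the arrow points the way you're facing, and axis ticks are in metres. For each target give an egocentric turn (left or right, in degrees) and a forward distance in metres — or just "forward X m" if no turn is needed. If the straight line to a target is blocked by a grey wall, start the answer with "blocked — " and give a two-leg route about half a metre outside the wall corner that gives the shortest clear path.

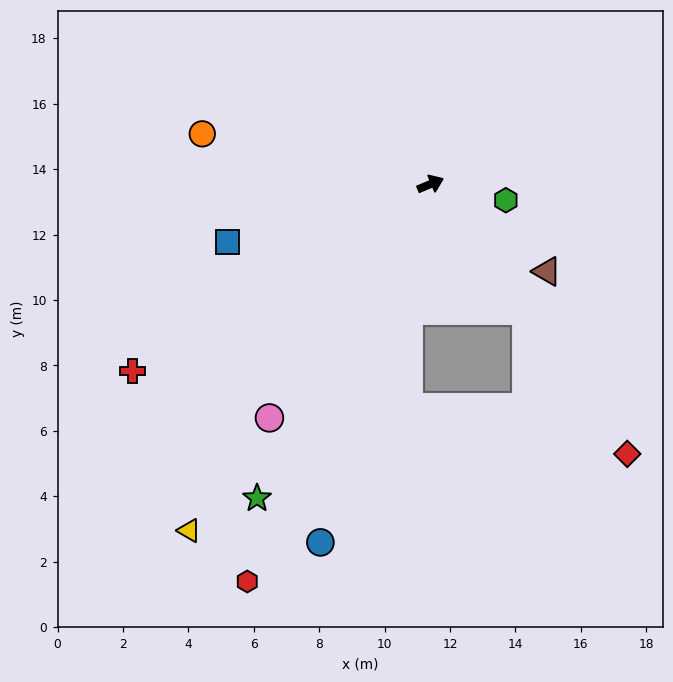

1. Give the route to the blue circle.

turn right 130°, forward 11.5 m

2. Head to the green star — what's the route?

turn right 142°, forward 11.0 m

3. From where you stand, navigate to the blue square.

turn left 173°, forward 6.5 m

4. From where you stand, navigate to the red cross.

turn right 171°, forward 10.8 m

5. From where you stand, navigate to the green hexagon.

turn right 35°, forward 2.4 m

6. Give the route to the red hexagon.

turn right 138°, forward 13.4 m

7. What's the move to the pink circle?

turn right 147°, forward 8.7 m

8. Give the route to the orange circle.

turn left 145°, forward 7.1 m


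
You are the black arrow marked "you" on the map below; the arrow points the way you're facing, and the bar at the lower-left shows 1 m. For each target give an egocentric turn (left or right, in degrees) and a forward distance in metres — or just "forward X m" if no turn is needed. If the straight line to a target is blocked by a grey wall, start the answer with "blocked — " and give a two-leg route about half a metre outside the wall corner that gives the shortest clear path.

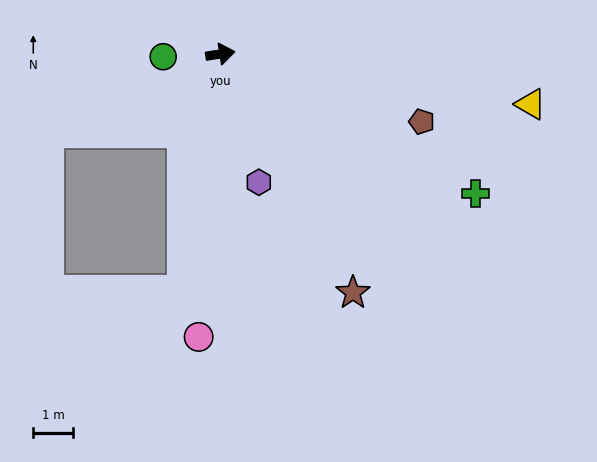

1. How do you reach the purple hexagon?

turn right 82°, forward 3.4 m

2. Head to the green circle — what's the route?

turn left 174°, forward 1.4 m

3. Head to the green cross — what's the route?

turn right 38°, forward 7.3 m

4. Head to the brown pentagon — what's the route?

turn right 28°, forward 5.3 m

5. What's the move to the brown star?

turn right 70°, forward 6.9 m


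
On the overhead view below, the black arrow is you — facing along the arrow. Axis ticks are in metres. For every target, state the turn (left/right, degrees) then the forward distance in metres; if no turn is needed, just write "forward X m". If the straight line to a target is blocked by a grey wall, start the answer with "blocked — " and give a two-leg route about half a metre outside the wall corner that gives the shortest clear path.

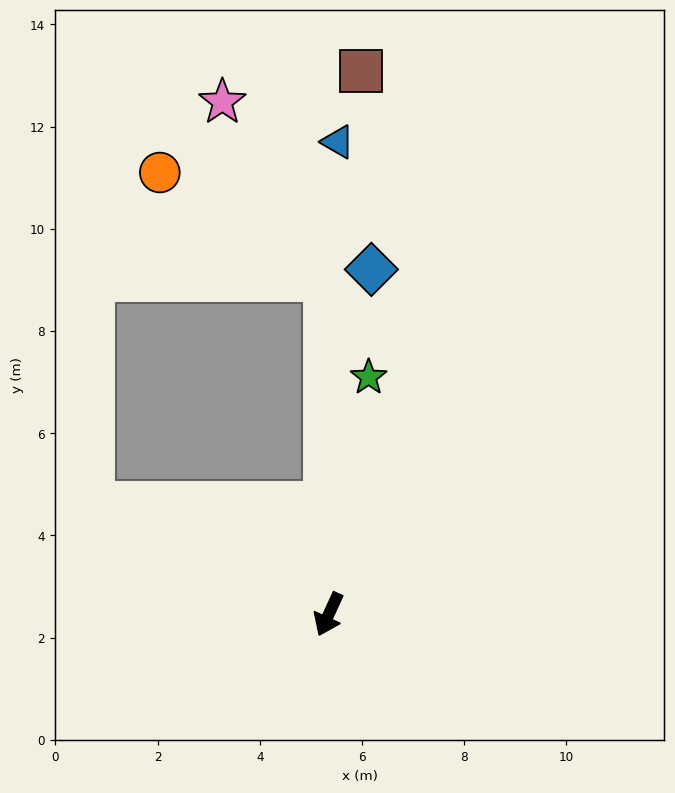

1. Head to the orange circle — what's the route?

blocked — turn right 155°, forward 6.5 m, then turn left 56°, forward 3.9 m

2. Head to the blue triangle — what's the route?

turn right 156°, forward 9.2 m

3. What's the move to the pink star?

blocked — turn right 155°, forward 6.5 m, then turn left 29°, forward 4.0 m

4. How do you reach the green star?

turn right 165°, forward 4.7 m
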